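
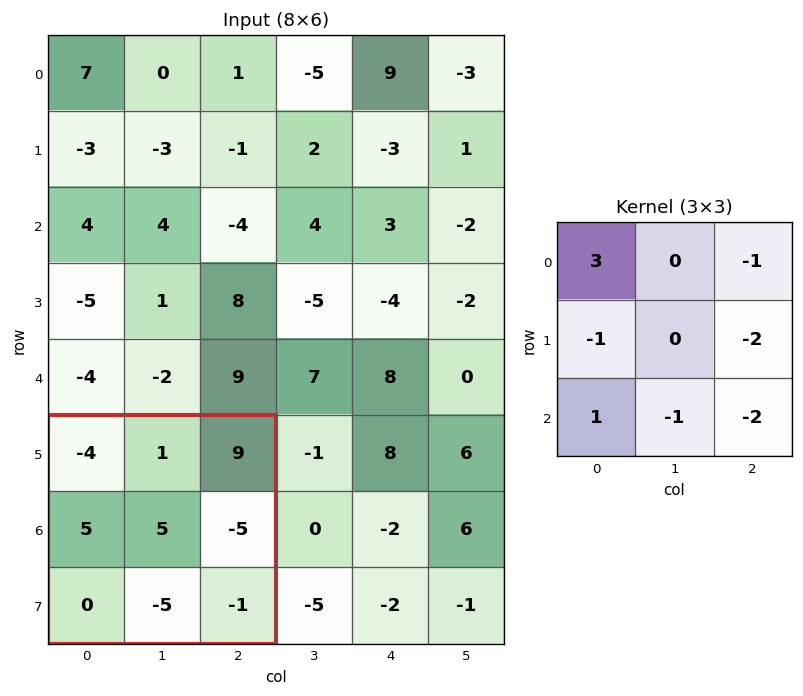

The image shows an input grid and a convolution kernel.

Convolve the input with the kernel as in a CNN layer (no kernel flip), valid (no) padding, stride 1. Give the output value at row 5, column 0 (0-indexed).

The receptive field on the input at this output position is [-4 1 9 / 5 5 -5 / 0 -5 -1]. Elementwise product with the kernel and sum: -4·3 + 9·-1 + 5·-1 + -5·-2 + 0·1 + -5·-1 + -1·-2.

-9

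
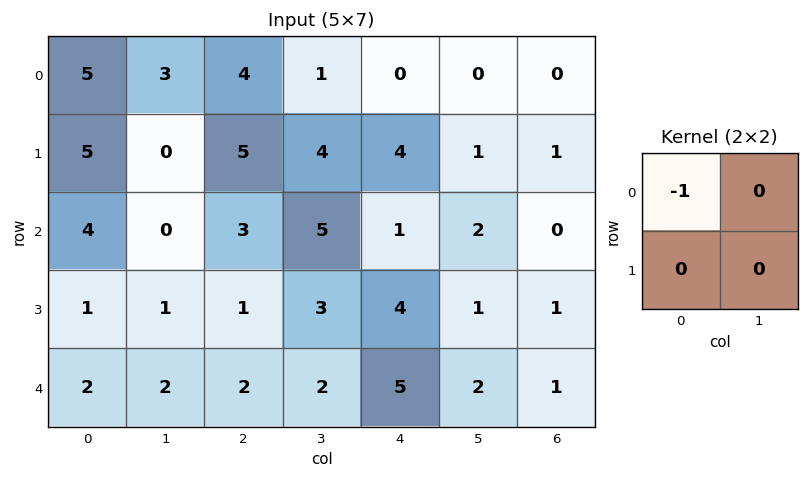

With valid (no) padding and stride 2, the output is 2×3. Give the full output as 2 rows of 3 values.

Output[0,0]: The receptive field on the input at this output position is [5 3 / 5 0]. Elementwise product with the kernel and sum: 5·-1.
Output[0,1]: The receptive field on the input at this output position is [4 1 / 5 4]. Elementwise product with the kernel and sum: 4·-1.

-5 -4 0
-4 -3 -1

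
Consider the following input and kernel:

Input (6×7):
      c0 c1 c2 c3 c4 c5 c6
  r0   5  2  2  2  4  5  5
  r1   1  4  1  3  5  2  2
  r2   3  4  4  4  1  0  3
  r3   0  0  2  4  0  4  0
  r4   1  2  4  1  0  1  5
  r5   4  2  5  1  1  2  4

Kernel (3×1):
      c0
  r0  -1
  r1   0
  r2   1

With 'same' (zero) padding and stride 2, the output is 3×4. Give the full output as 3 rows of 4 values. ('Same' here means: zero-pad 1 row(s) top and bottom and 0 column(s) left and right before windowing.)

1 1 5 2
-1 1 -5 -2
4 3 1 4

Output[0,0]: The receptive field on the zero-padded input at this output position is [0 / 5 / 1]. Elementwise product with the kernel and sum: 0·-1 + 1·1.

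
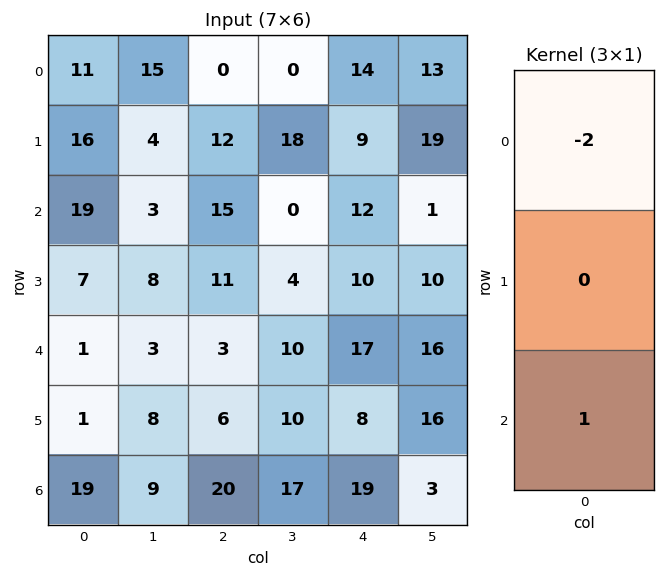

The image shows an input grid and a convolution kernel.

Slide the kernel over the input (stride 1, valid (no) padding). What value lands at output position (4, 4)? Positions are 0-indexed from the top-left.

-15

The receptive field on the input at this output position is [17 / 8 / 19]. Elementwise product with the kernel and sum: 17·-2 + 19·1.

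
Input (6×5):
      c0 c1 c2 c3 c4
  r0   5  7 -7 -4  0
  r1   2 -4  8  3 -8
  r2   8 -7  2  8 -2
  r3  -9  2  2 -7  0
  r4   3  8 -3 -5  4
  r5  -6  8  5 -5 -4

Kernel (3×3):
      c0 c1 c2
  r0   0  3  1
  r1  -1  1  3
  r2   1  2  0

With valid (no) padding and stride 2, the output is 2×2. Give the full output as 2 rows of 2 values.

26 -23
17 0

Output[0,0]: The receptive field on the input at this output position is [5 7 -7 / 2 -4 8 / 8 -7 2]. Elementwise product with the kernel and sum: 7·3 + -7·1 + 2·-1 + -4·1 + 8·3 + 8·1 + -7·2.
Output[0,1]: The receptive field on the input at this output position is [-7 -4 0 / 8 3 -8 / 2 8 -2]. Elementwise product with the kernel and sum: -4·3 + 0·1 + 8·-1 + 3·1 + -8·3 + 2·1 + 8·2.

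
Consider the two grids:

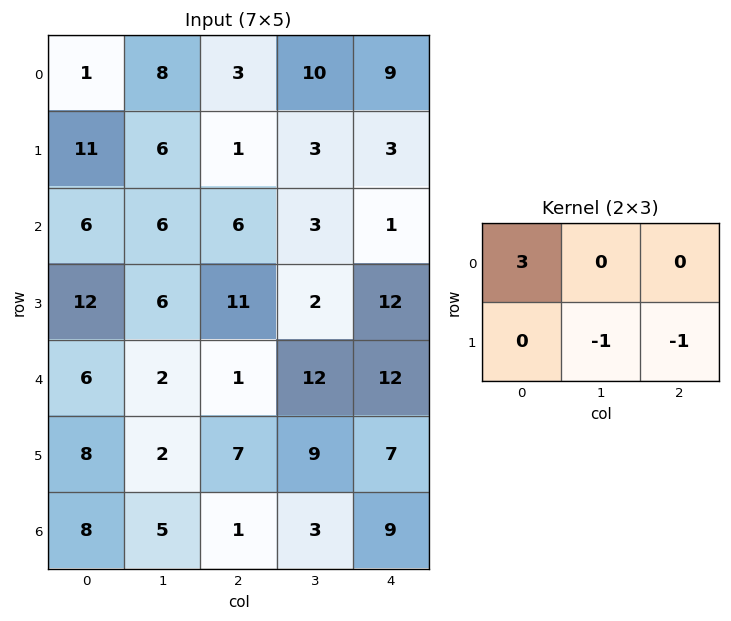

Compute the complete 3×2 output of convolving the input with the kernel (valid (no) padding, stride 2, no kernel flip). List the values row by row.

-4 3
1 4
9 -13

Output[0,0]: The receptive field on the input at this output position is [1 8 3 / 11 6 1]. Elementwise product with the kernel and sum: 1·3 + 6·-1 + 1·-1.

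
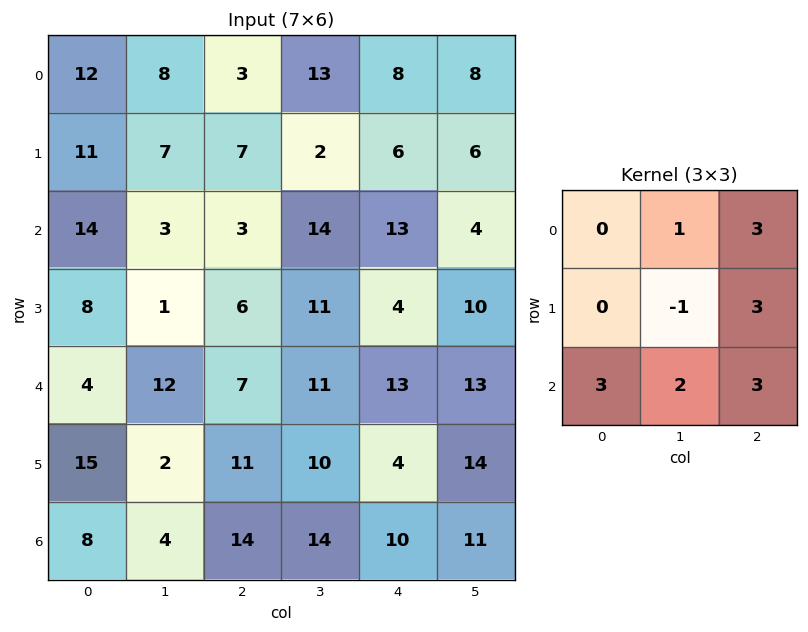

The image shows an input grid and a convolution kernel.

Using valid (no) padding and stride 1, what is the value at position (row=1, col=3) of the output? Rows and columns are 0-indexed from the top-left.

94

The receptive field on the input at this output position is [2 6 6 / 14 13 4 / 11 4 10]. Elementwise product with the kernel and sum: 6·1 + 6·3 + 13·-1 + 4·3 + 11·3 + 4·2 + 10·3.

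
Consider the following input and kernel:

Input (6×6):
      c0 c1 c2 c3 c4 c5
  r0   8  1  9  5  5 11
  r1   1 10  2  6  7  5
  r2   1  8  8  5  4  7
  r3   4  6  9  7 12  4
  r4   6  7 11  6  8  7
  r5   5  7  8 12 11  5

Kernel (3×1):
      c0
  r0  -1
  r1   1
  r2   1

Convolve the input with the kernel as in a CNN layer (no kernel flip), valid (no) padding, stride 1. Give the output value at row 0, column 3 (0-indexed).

The receptive field on the input at this output position is [5 / 6 / 5]. Elementwise product with the kernel and sum: 5·-1 + 6·1 + 5·1.

6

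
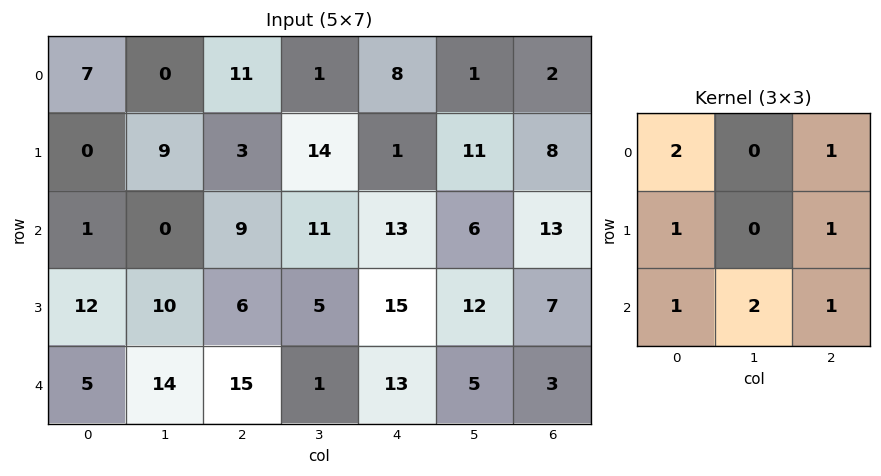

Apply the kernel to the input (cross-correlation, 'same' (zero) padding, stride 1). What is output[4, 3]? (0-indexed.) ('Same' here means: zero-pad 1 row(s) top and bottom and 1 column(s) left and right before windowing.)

55

The receptive field on the zero-padded input at this output position is [6 5 15 / 15 1 13 / 0 0 0]. Elementwise product with the kernel and sum: 6·2 + 15·1 + 15·1 + 13·1 + 0·1 + 0·2 + 0·1.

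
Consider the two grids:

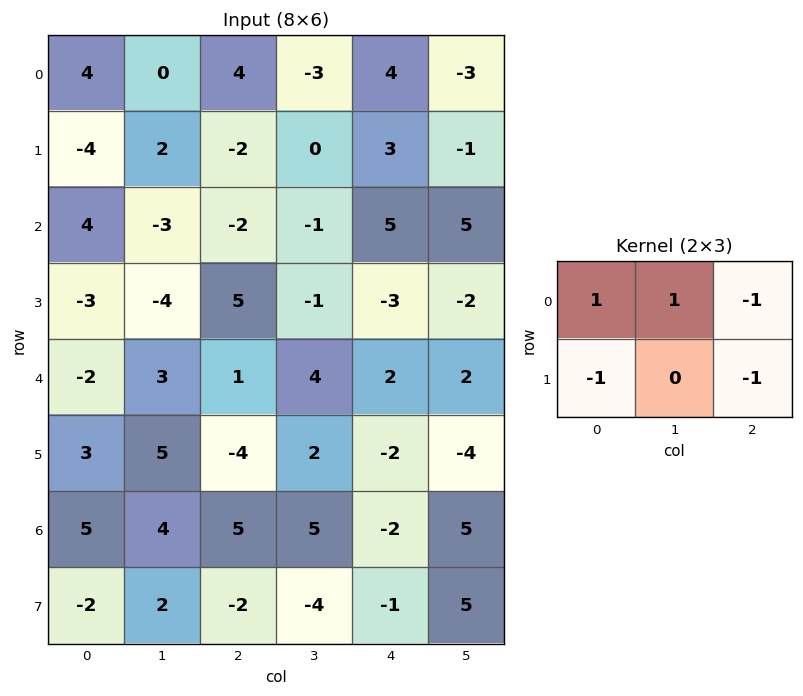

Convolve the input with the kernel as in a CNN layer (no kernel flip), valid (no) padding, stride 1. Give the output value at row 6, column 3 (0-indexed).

The receptive field on the input at this output position is [5 -2 5 / -4 -1 5]. Elementwise product with the kernel and sum: 5·1 + -2·1 + 5·-1 + -4·-1 + 5·-1.

-3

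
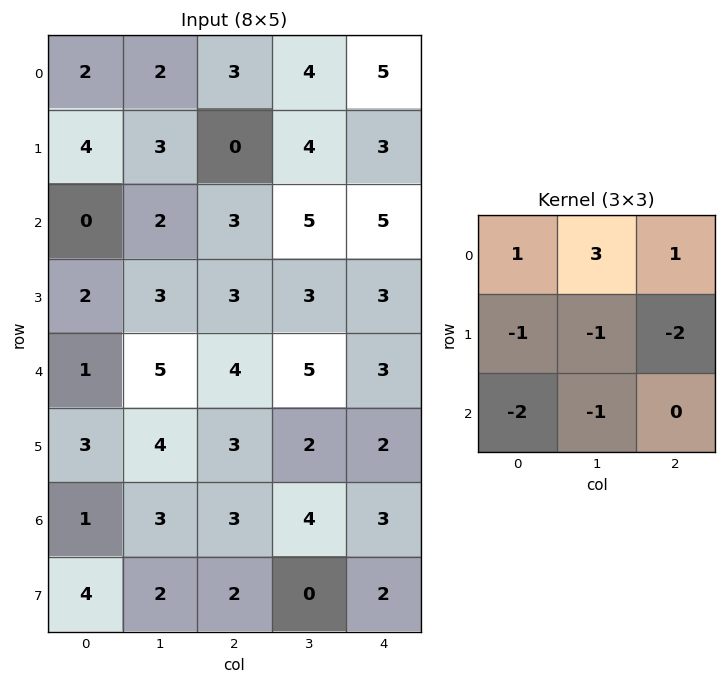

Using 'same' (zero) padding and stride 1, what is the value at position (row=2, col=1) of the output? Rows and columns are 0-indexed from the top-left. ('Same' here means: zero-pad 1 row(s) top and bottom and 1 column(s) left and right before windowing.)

The receptive field on the zero-padded input at this output position is [4 3 0 / 0 2 3 / 2 3 3]. Elementwise product with the kernel and sum: 4·1 + 3·3 + 0·1 + 0·-1 + 2·-1 + 3·-2 + 2·-2 + 3·-1.

-2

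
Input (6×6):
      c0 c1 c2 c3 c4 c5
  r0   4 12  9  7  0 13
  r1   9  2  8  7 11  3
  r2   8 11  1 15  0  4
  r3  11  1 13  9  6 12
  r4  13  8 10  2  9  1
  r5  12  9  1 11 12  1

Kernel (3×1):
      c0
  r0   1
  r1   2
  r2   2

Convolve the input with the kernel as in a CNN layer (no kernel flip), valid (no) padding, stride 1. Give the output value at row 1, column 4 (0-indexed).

23

The receptive field on the input at this output position is [11 / 0 / 6]. Elementwise product with the kernel and sum: 11·1 + 0·2 + 6·2.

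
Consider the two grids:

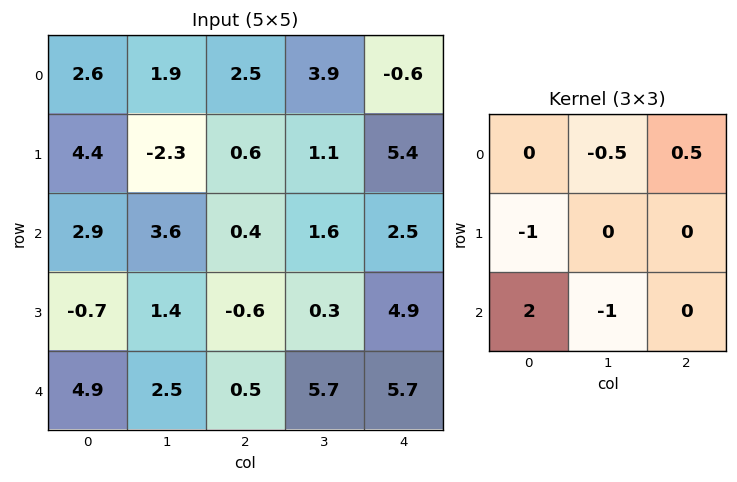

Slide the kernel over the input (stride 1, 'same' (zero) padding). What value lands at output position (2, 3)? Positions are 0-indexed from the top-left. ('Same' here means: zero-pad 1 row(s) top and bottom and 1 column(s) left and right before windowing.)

The receptive field on the zero-padded input at this output position is [0.6 1.1 5.4 / 0.4 1.6 2.5 / -0.6 0.3 4.9]. Elementwise product with the kernel and sum: 1.1·-0.5 + 5.4·0.5 + 0.4·-1 + -0.6·2 + 0.3·-1.

0.25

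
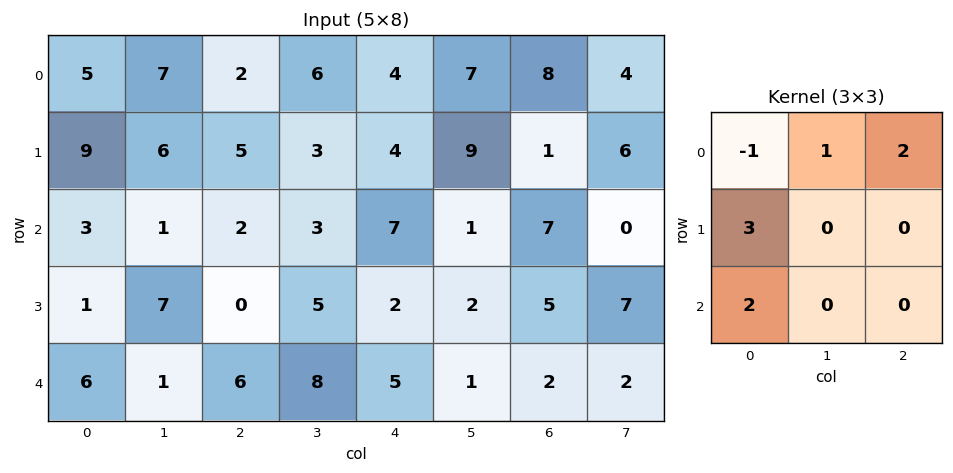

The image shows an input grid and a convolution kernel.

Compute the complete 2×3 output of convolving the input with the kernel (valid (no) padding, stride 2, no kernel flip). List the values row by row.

39 31 45
17 27 24

Output[0,0]: The receptive field on the input at this output position is [5 7 2 / 9 6 5 / 3 1 2]. Elementwise product with the kernel and sum: 5·-1 + 7·1 + 2·2 + 9·3 + 3·2.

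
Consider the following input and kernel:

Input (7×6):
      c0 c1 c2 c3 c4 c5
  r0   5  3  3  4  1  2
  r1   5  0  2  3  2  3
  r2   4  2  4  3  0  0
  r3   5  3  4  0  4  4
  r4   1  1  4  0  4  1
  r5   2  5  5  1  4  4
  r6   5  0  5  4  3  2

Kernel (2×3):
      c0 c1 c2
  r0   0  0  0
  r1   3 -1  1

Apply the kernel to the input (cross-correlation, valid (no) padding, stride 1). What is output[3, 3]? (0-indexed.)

-3

The receptive field on the input at this output position is [0 4 4 / 0 4 1]. Elementwise product with the kernel and sum: 0·3 + 4·-1 + 1·1.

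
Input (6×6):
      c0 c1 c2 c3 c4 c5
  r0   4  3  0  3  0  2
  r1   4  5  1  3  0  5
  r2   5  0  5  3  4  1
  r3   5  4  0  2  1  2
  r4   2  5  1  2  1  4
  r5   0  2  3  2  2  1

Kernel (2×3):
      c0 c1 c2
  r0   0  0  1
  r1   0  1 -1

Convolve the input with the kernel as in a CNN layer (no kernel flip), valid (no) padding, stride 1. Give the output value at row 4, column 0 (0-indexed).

0

The receptive field on the input at this output position is [2 5 1 / 0 2 3]. Elementwise product with the kernel and sum: 1·1 + 2·1 + 3·-1.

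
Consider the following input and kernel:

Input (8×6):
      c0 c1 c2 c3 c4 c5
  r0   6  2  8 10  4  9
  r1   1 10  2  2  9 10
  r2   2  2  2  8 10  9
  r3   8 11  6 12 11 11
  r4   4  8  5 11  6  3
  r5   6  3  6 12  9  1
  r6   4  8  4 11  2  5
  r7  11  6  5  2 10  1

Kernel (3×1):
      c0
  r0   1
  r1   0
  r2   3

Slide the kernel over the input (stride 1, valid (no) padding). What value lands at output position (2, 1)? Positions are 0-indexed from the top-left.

The receptive field on the input at this output position is [2 / 11 / 8]. Elementwise product with the kernel and sum: 2·1 + 8·3.

26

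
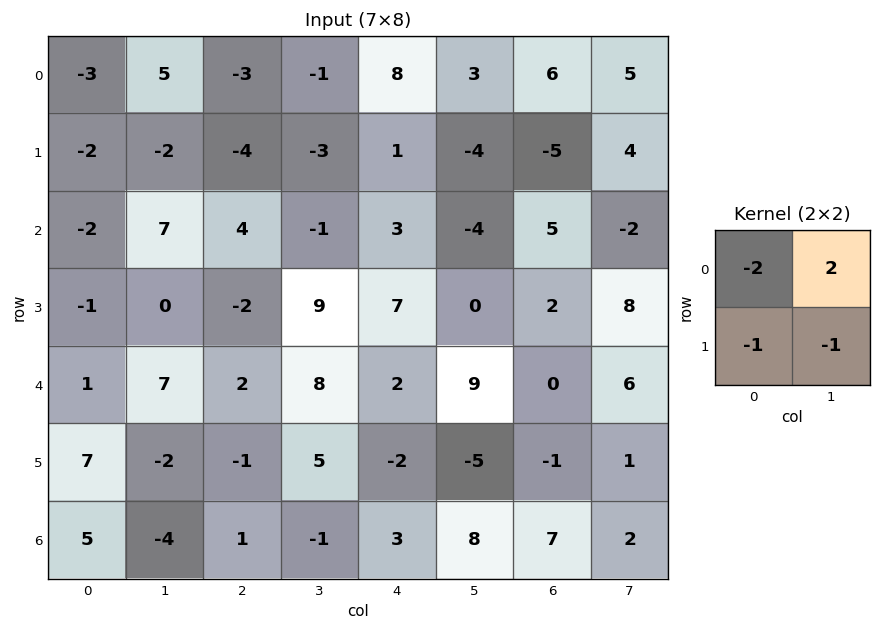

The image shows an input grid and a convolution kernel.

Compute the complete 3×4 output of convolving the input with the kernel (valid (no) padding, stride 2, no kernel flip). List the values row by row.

Output[0,0]: The receptive field on the input at this output position is [-3 5 / -2 -2]. Elementwise product with the kernel and sum: -3·-2 + 5·2 + -2·-1 + -2·-1.
Output[0,1]: The receptive field on the input at this output position is [-3 -1 / -4 -3]. Elementwise product with the kernel and sum: -3·-2 + -1·2 + -4·-1 + -3·-1.

20 11 -7 -1
19 -17 -21 -24
7 8 21 12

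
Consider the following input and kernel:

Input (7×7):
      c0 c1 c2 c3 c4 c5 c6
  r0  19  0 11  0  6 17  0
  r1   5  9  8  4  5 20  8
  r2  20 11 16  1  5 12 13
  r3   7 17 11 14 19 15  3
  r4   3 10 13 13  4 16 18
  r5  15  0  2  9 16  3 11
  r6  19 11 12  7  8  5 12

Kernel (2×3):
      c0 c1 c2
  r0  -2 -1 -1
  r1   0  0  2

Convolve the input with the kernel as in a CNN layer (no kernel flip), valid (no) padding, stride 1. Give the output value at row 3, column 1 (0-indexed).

-33

The receptive field on the input at this output position is [17 11 14 / 10 13 13]. Elementwise product with the kernel and sum: 17·-2 + 11·-1 + 14·-1 + 13·2.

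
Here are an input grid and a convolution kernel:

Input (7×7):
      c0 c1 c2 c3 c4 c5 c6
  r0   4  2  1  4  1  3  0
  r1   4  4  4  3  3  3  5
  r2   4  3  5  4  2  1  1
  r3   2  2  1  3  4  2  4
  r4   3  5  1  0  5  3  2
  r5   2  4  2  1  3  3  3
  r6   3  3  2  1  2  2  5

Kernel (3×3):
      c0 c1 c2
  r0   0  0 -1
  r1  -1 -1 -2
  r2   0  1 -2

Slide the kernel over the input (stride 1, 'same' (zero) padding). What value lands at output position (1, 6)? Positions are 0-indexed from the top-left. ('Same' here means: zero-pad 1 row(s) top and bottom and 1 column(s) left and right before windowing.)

-7

The receptive field on the zero-padded input at this output position is [3 0 0 / 3 5 0 / 1 1 0]. Elementwise product with the kernel and sum: 0·-1 + 3·-1 + 5·-1 + 0·-2 + 1·1 + 0·-2.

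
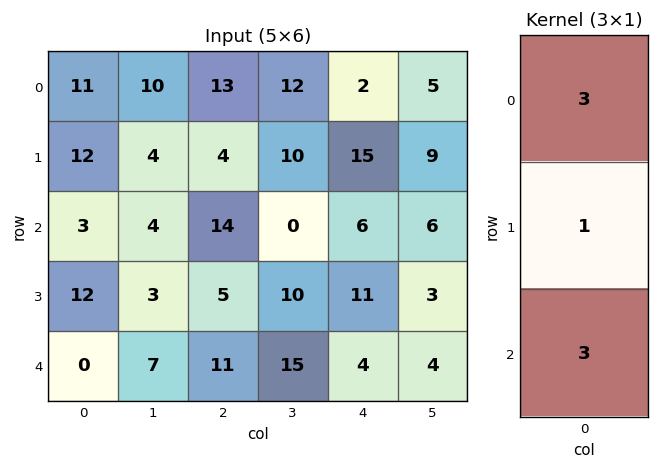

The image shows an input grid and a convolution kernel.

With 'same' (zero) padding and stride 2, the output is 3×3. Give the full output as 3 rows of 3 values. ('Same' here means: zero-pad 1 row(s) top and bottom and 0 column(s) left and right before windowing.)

Output[0,0]: The receptive field on the zero-padded input at this output position is [0 / 11 / 12]. Elementwise product with the kernel and sum: 0·3 + 11·1 + 12·3.

47 25 47
75 41 84
36 26 37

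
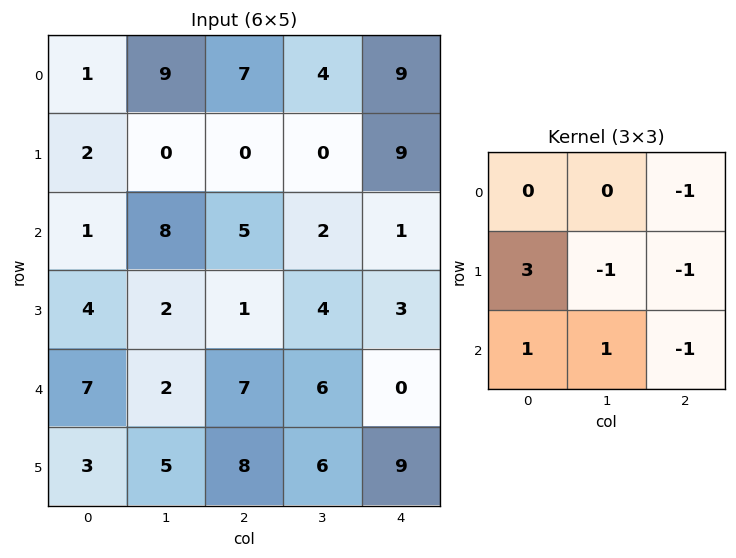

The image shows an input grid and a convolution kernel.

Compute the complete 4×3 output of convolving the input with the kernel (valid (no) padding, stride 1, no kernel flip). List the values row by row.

3 7 -12
-5 16 5
6 2 8
11 -4 17

Output[0,0]: The receptive field on the input at this output position is [1 9 7 / 2 0 0 / 1 8 5]. Elementwise product with the kernel and sum: 7·-1 + 2·3 + 0·-1 + 0·-1 + 1·1 + 8·1 + 5·-1.
Output[0,1]: The receptive field on the input at this output position is [9 7 4 / 0 0 0 / 8 5 2]. Elementwise product with the kernel and sum: 4·-1 + 0·3 + 0·-1 + 0·-1 + 8·1 + 5·1 + 2·-1.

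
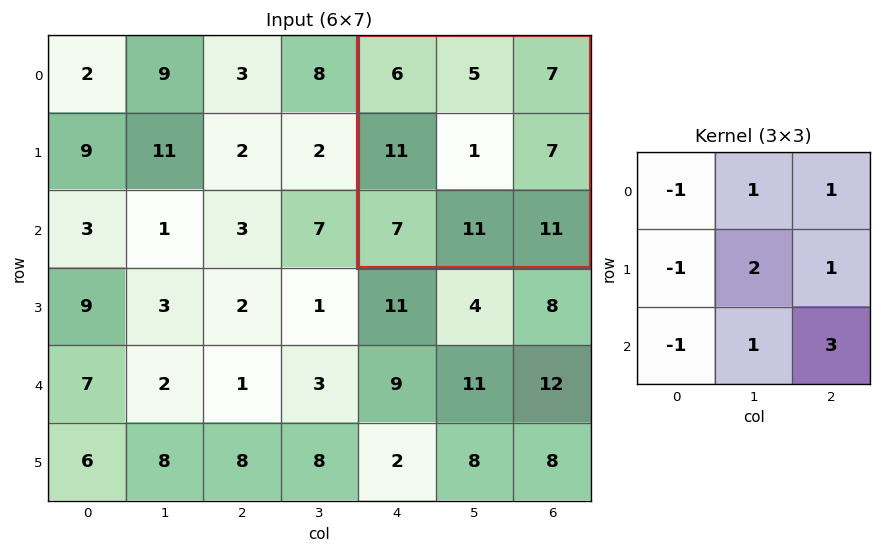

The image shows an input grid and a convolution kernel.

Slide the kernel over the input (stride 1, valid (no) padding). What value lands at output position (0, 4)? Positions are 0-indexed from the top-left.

The receptive field on the input at this output position is [6 5 7 / 11 1 7 / 7 11 11]. Elementwise product with the kernel and sum: 6·-1 + 5·1 + 7·1 + 11·-1 + 1·2 + 7·1 + 7·-1 + 11·1 + 11·3.

41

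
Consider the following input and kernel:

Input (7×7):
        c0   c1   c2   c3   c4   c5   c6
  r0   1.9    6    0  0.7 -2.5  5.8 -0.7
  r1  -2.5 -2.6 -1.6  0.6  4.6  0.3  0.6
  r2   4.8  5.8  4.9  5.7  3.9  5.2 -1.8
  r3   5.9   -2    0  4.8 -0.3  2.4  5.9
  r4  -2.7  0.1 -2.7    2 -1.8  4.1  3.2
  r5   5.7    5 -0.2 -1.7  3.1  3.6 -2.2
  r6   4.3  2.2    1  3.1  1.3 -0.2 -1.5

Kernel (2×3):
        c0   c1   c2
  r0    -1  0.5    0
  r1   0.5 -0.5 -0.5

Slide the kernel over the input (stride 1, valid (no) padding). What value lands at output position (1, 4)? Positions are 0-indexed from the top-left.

-4.2

The receptive field on the input at this output position is [4.6 0.3 0.6 / 3.9 5.2 -1.8]. Elementwise product with the kernel and sum: 4.6·-1 + 0.3·0.5 + 3.9·0.5 + 5.2·-0.5 + -1.8·-0.5.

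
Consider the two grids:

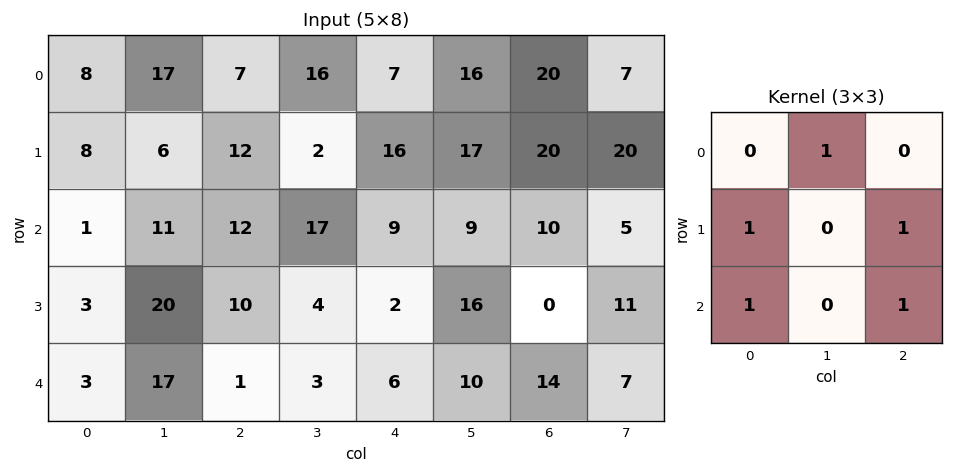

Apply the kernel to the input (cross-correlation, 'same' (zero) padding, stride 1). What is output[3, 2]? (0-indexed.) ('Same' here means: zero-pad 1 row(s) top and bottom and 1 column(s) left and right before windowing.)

56

The receptive field on the zero-padded input at this output position is [11 12 17 / 20 10 4 / 17 1 3]. Elementwise product with the kernel and sum: 12·1 + 20·1 + 4·1 + 17·1 + 3·1.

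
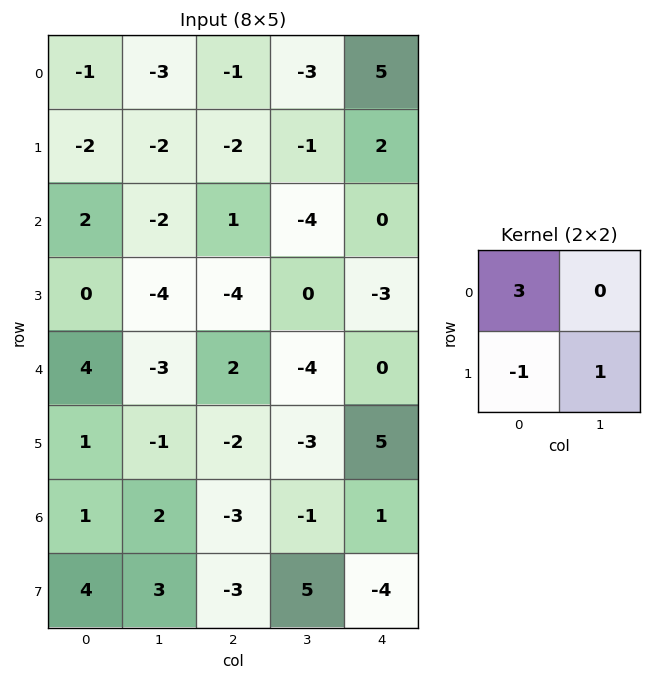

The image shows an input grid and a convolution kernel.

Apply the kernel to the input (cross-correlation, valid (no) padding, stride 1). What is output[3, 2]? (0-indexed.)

-18

The receptive field on the input at this output position is [-4 0 / 2 -4]. Elementwise product with the kernel and sum: -4·3 + 2·-1 + -4·1.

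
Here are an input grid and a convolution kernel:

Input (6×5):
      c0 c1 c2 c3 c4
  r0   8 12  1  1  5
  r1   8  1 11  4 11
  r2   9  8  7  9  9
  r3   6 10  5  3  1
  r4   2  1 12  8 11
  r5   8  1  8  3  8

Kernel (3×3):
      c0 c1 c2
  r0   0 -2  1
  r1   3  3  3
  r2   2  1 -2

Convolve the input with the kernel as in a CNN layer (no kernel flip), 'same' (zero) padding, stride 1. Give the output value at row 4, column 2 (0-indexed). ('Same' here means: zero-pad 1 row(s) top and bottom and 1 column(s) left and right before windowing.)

The receptive field on the zero-padded input at this output position is [10 5 3 / 1 12 8 / 1 8 3]. Elementwise product with the kernel and sum: 5·-2 + 3·1 + 1·3 + 12·3 + 8·3 + 1·2 + 8·1 + 3·-2.

60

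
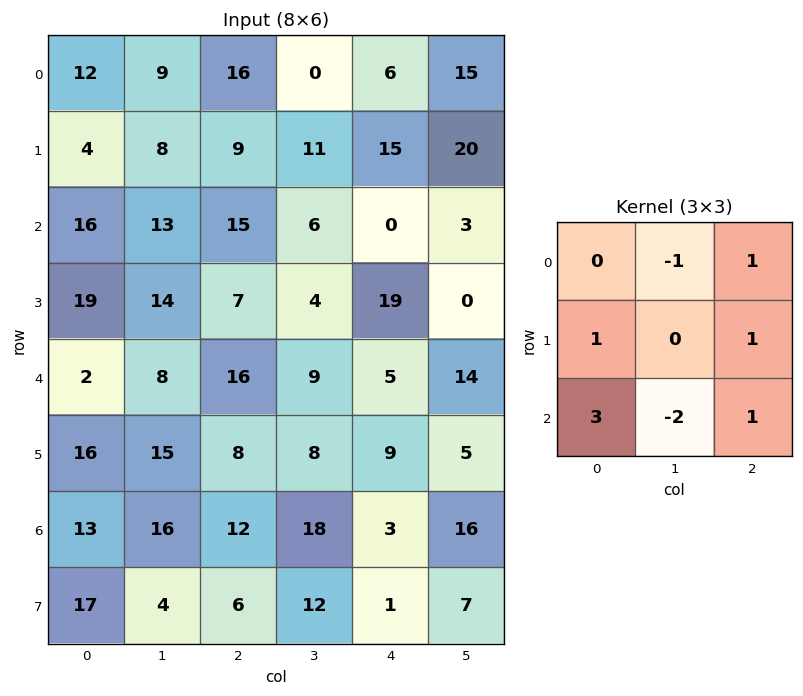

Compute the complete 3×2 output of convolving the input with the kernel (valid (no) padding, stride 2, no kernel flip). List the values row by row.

Output[0,0]: The receptive field on the input at this output position is [12 9 16 / 4 8 9 / 16 13 15]. Elementwise product with the kernel and sum: 9·-1 + 16·1 + 4·1 + 9·1 + 16·3 + 13·-2 + 15·1.
Output[0,1]: The receptive field on the input at this output position is [16 0 6 / 9 11 15 / 15 6 0]. Elementwise product with the kernel and sum: 0·-1 + 6·1 + 9·1 + 15·1 + 15·3 + 6·-2 + 0·1.

57 63
34 55
51 16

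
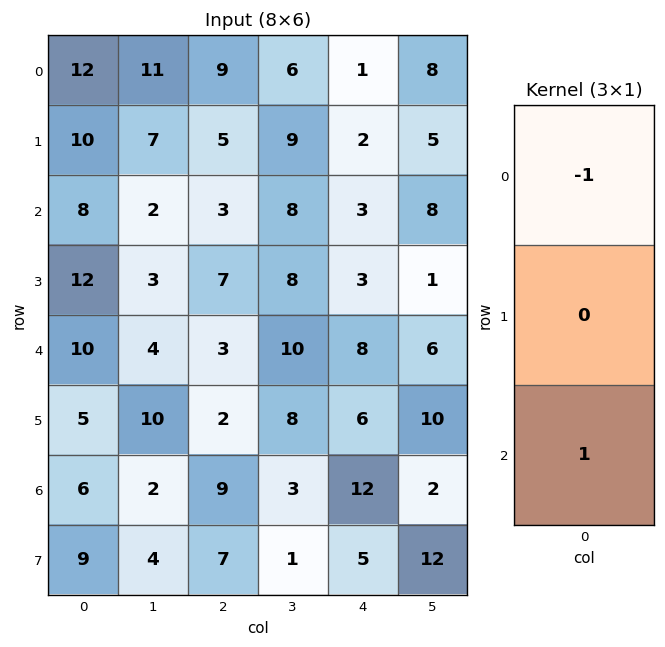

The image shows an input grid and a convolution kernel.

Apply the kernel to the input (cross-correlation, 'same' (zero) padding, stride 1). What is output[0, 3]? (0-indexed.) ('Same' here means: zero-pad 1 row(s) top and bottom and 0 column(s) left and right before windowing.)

9

The receptive field on the zero-padded input at this output position is [0 / 6 / 9]. Elementwise product with the kernel and sum: 0·-1 + 9·1.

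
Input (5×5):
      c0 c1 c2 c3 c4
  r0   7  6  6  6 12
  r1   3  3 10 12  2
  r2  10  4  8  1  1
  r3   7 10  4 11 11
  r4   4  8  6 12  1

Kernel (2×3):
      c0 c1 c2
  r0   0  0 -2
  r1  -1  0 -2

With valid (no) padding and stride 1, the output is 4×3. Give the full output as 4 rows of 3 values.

-35 -39 -38
-46 -30 -14
-31 -34 -28
-24 -54 -30

Output[0,0]: The receptive field on the input at this output position is [7 6 6 / 3 3 10]. Elementwise product with the kernel and sum: 6·-2 + 3·-1 + 10·-2.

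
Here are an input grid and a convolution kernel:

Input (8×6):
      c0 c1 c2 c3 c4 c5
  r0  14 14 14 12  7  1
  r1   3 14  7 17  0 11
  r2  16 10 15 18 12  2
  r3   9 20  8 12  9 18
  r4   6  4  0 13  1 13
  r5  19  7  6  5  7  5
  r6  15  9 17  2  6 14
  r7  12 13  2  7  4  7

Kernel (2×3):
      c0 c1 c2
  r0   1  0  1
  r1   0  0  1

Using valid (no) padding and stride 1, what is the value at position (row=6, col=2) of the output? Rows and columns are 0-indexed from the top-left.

The receptive field on the input at this output position is [17 2 6 / 2 7 4]. Elementwise product with the kernel and sum: 17·1 + 6·1 + 4·1.

27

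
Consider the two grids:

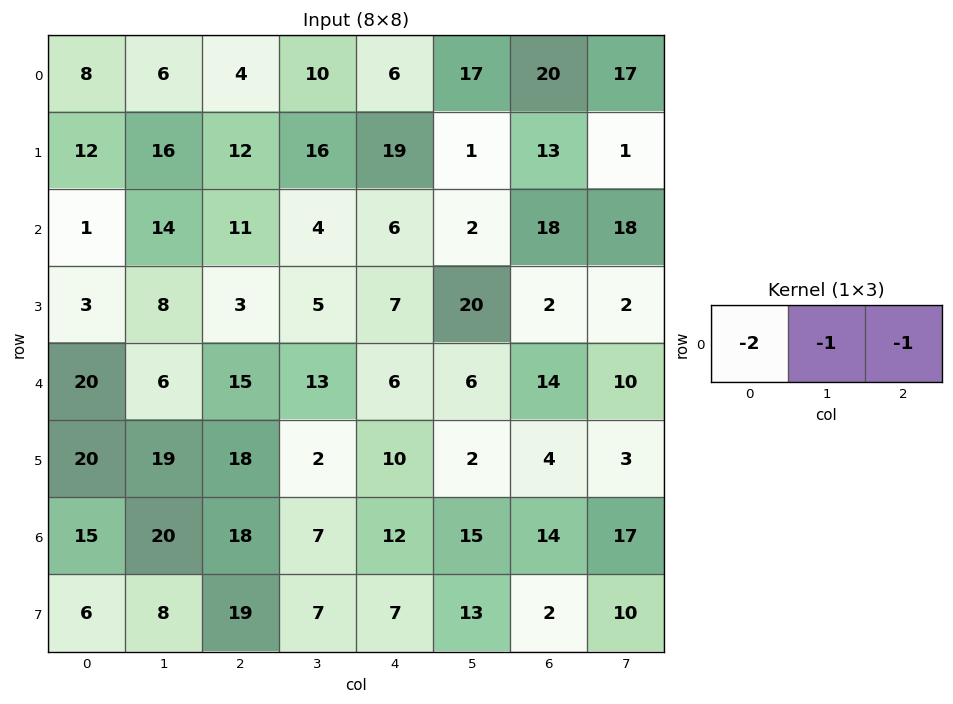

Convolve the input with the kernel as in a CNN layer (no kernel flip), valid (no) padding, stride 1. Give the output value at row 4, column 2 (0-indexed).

-49

The receptive field on the input at this output position is [15 13 6]. Elementwise product with the kernel and sum: 15·-2 + 13·-1 + 6·-1.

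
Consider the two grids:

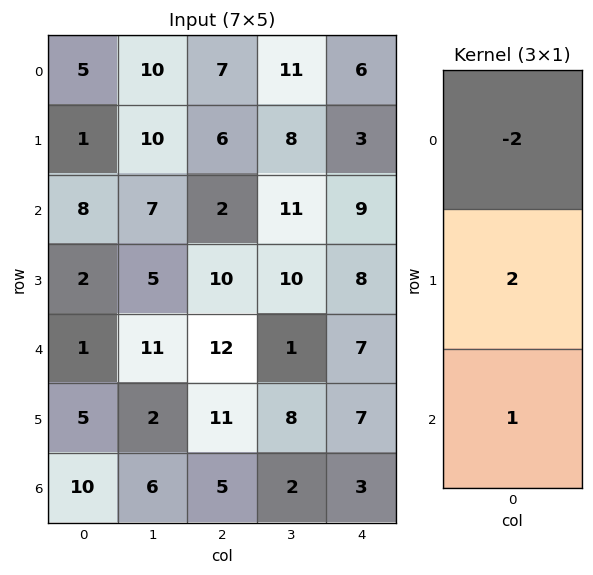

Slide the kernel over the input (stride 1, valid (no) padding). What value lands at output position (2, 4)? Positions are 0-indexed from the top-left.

The receptive field on the input at this output position is [9 / 8 / 7]. Elementwise product with the kernel and sum: 9·-2 + 8·2 + 7·1.

5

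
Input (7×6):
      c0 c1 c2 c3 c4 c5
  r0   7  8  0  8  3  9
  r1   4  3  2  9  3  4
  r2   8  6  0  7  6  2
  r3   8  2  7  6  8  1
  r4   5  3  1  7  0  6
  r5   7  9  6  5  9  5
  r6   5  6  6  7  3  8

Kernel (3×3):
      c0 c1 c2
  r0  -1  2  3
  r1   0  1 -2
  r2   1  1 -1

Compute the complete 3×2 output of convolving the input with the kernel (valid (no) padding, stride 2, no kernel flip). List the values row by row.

Output[0,0]: The receptive field on the input at this output position is [7 8 0 / 4 3 2 / 8 6 0]. Elementwise product with the kernel and sum: 7·-1 + 8·2 + 0·3 + 3·1 + 2·-2 + 8·1 + 6·1 + 0·-1.

22 29
-1 30
6 10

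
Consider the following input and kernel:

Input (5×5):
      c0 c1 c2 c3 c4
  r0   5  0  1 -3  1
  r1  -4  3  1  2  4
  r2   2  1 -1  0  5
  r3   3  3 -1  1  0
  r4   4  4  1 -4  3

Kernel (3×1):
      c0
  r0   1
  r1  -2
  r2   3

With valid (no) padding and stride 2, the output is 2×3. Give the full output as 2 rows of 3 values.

19 -4 8
8 4 14

Output[0,0]: The receptive field on the input at this output position is [5 / -4 / 2]. Elementwise product with the kernel and sum: 5·1 + -4·-2 + 2·3.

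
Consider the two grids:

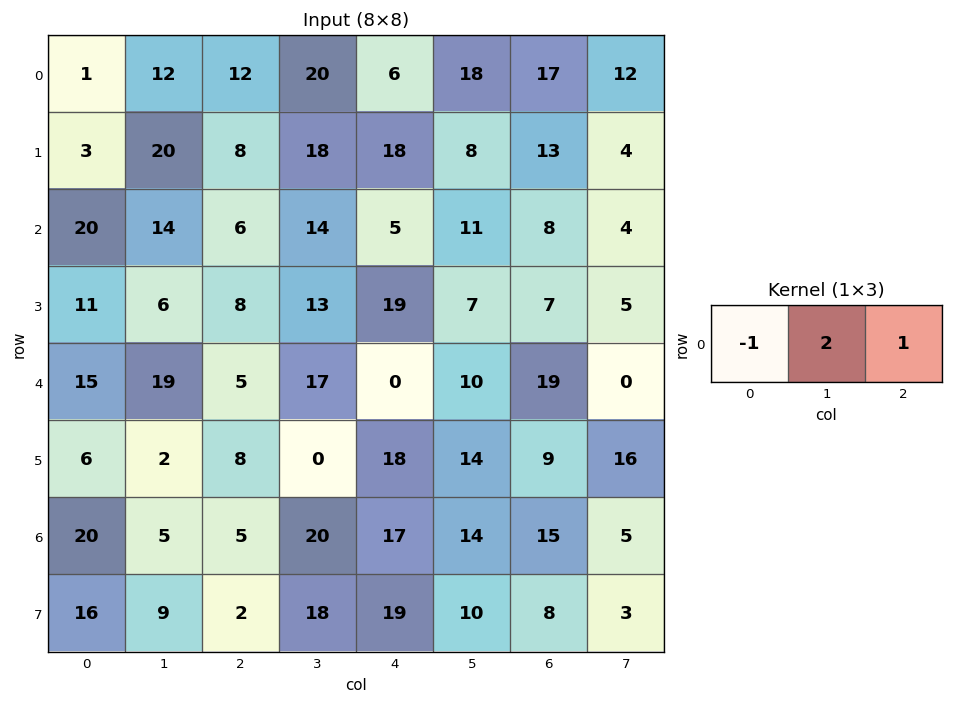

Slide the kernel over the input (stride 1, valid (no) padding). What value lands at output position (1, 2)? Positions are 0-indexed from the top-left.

46

The receptive field on the input at this output position is [8 18 18]. Elementwise product with the kernel and sum: 8·-1 + 18·2 + 18·1.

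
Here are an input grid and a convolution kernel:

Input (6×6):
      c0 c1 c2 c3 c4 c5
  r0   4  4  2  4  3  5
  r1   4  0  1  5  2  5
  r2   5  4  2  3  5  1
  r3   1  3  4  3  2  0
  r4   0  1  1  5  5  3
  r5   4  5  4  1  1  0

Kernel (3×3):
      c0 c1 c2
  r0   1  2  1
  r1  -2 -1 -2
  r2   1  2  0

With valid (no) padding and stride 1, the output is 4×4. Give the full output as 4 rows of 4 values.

Output[0,0]: The receptive field on the input at this output position is [4 4 2 / 4 0 1 / 5 4 2]. Elementwise product with the kernel and sum: 4·1 + 4·2 + 2·1 + 4·-2 + 0·-1 + 1·-2 + 5·1 + 4·2.
Output[0,1]: The receptive field on the input at this output position is [4 2 4 / 0 1 5 / 4 2 3]. Elementwise product with the kernel and sum: 4·1 + 2·2 + 4·1 + 0·-2 + 1·-1 + 5·-2 + 4·1 + 2·2.

17 9 10 6
-6 2 6 8
4 -2 9 21
22 14 1 -11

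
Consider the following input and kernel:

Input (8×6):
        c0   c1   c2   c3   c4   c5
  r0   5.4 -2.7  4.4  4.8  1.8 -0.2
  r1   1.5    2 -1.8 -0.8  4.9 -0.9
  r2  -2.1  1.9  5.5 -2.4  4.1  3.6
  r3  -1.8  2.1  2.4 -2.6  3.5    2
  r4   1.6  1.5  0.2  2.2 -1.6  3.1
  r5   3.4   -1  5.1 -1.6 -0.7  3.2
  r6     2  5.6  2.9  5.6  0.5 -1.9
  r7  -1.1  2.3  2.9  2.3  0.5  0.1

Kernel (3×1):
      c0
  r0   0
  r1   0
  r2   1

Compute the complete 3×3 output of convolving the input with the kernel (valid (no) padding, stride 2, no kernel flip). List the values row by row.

-2.1 5.5 4.1
1.6 0.2 -1.6
2 2.9 0.5

Output[0,0]: The receptive field on the input at this output position is [5.4 / 1.5 / -2.1]. Elementwise product with the kernel and sum: -2.1·1.
Output[0,1]: The receptive field on the input at this output position is [4.4 / -1.8 / 5.5]. Elementwise product with the kernel and sum: 5.5·1.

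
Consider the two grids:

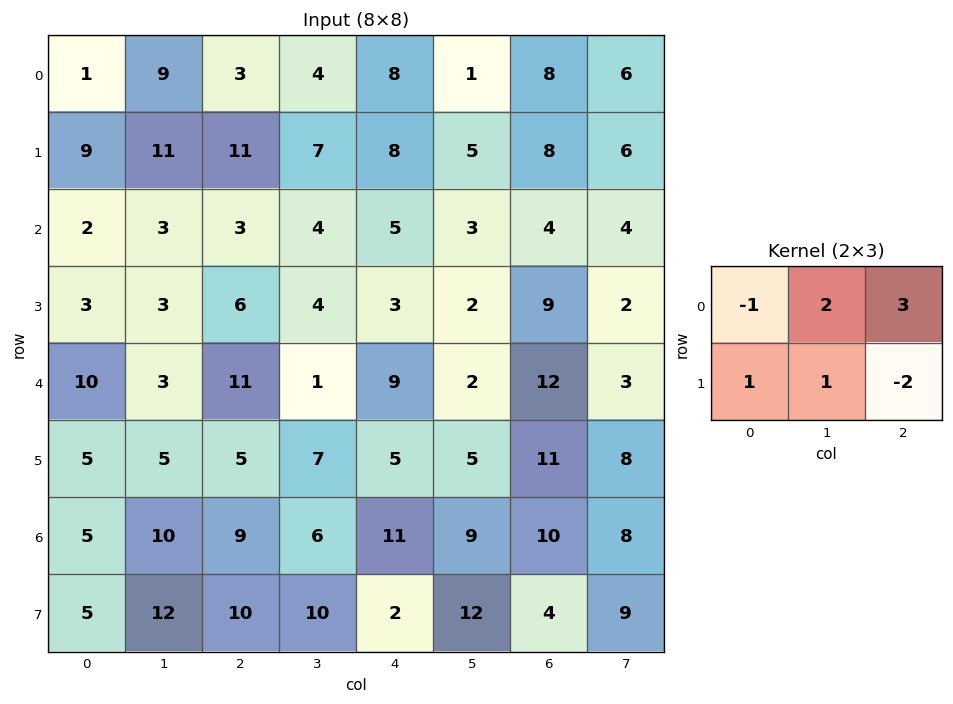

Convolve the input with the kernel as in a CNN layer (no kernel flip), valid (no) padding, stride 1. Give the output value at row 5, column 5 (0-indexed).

44

The receptive field on the input at this output position is [5 11 8 / 9 10 8]. Elementwise product with the kernel and sum: 5·-1 + 11·2 + 8·3 + 9·1 + 10·1 + 8·-2.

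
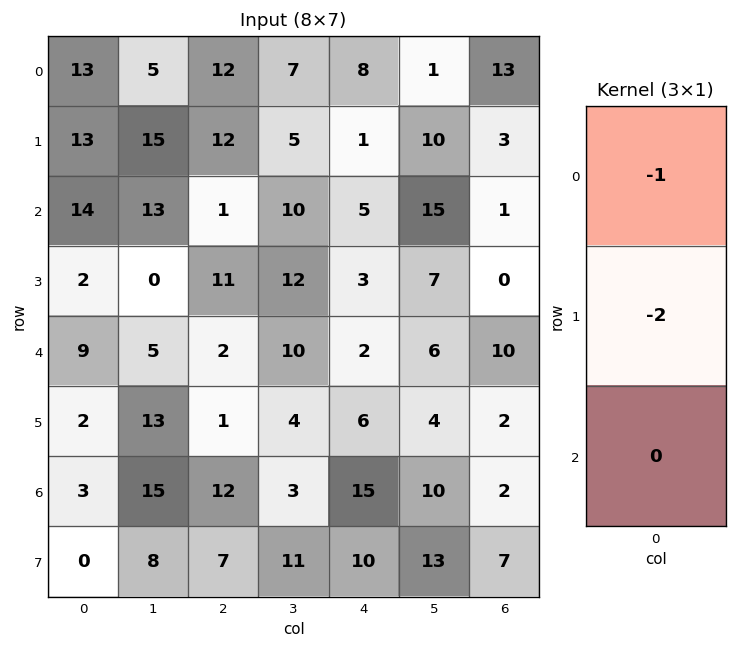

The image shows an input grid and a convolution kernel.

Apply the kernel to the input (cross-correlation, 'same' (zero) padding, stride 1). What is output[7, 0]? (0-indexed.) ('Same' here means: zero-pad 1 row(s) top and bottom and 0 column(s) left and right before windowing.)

-3

The receptive field on the zero-padded input at this output position is [3 / 0 / 0]. Elementwise product with the kernel and sum: 3·-1 + 0·-2.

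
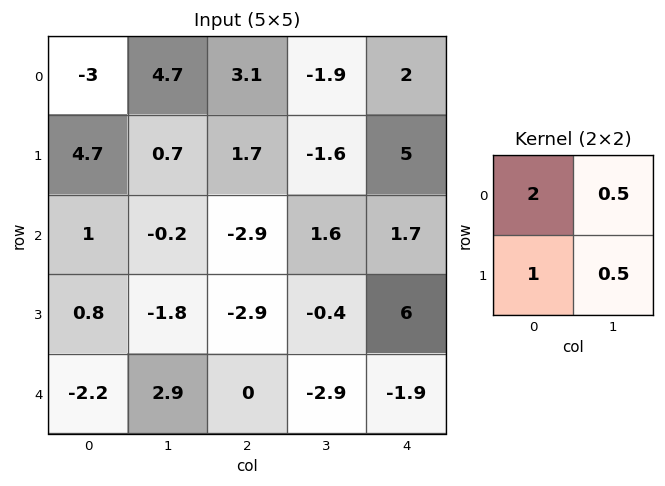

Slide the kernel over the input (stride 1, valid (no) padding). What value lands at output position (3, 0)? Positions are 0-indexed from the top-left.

The receptive field on the input at this output position is [0.8 -1.8 / -2.2 2.9]. Elementwise product with the kernel and sum: 0.8·2 + -1.8·0.5 + -2.2·1 + 2.9·0.5.

-0.05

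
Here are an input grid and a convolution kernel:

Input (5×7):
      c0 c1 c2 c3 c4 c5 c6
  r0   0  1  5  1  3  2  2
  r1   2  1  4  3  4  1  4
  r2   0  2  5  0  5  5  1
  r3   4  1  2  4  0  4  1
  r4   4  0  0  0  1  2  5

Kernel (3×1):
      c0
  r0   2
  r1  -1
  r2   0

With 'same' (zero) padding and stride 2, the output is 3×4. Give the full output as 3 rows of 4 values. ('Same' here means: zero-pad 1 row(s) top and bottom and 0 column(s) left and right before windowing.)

Output[0,0]: The receptive field on the zero-padded input at this output position is [0 / 0 / 2]. Elementwise product with the kernel and sum: 0·2 + 0·-1.
Output[0,1]: The receptive field on the zero-padded input at this output position is [0 / 5 / 4]. Elementwise product with the kernel and sum: 0·2 + 5·-1.

0 -5 -3 -2
4 3 3 7
4 4 -1 -3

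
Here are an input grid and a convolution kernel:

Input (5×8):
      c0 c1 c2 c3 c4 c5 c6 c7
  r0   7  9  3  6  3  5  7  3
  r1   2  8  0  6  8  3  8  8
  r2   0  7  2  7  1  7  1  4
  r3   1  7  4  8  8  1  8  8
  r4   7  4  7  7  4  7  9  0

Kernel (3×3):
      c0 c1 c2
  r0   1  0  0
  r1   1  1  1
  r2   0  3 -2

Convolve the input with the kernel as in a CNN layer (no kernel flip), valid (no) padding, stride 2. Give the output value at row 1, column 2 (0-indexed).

The receptive field on the input at this output position is [1 7 1 / 8 1 8 / 4 7 9]. Elementwise product with the kernel and sum: 1·1 + 8·1 + 1·1 + 8·1 + 7·3 + 9·-2.

21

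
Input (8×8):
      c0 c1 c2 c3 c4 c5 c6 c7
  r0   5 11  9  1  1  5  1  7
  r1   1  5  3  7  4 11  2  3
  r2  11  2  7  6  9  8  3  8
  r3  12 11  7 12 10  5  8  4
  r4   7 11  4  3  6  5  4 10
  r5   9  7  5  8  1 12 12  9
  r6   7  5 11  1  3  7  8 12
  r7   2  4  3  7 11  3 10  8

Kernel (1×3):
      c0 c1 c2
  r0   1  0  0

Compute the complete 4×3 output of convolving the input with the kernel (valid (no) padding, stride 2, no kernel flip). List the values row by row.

Output[0,0]: The receptive field on the input at this output position is [5 11 9]. Elementwise product with the kernel and sum: 5·1.
Output[0,1]: The receptive field on the input at this output position is [9 1 1]. Elementwise product with the kernel and sum: 9·1.

5 9 1
11 7 9
7 4 6
7 11 3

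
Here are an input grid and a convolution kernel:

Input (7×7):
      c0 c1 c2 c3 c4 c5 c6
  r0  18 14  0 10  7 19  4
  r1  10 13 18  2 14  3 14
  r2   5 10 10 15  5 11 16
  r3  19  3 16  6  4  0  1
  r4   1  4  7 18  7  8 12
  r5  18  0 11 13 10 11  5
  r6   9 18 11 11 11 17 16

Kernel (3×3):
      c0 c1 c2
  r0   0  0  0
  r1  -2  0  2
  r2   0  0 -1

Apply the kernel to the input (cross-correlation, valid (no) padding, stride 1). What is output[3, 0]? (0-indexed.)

1

The receptive field on the input at this output position is [19 3 16 / 1 4 7 / 18 0 11]. Elementwise product with the kernel and sum: 1·-2 + 7·2 + 11·-1.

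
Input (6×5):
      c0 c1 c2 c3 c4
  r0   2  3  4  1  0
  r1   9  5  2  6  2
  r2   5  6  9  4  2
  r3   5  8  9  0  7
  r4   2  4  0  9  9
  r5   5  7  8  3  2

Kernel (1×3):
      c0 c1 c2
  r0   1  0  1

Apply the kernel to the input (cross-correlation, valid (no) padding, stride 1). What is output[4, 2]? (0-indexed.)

9

The receptive field on the input at this output position is [0 9 9]. Elementwise product with the kernel and sum: 0·1 + 9·1.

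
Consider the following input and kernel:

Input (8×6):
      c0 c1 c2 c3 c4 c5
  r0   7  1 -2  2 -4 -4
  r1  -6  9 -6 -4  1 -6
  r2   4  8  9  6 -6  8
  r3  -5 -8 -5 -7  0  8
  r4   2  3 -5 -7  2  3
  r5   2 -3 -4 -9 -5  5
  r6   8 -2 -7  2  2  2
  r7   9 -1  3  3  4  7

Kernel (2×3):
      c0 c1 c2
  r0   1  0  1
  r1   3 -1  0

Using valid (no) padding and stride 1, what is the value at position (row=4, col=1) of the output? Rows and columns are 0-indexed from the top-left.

-9

The receptive field on the input at this output position is [3 -5 -7 / -3 -4 -9]. Elementwise product with the kernel and sum: 3·1 + -7·1 + -3·3 + -4·-1.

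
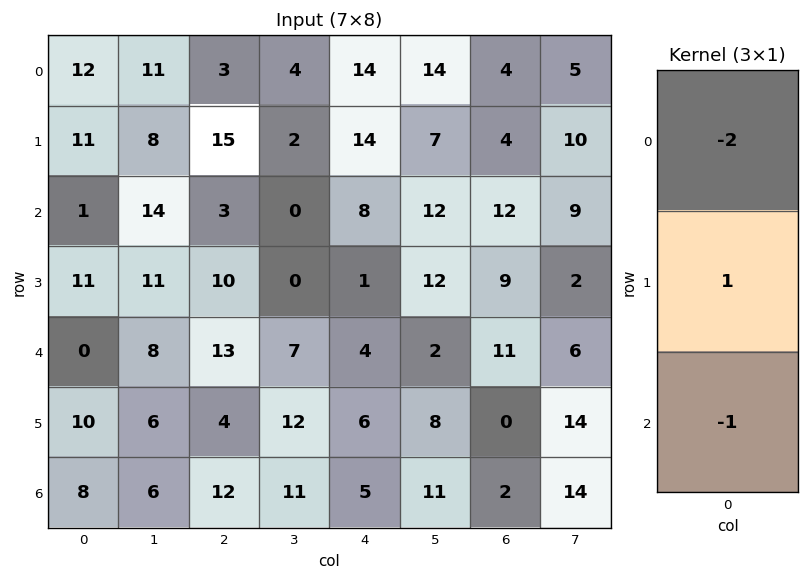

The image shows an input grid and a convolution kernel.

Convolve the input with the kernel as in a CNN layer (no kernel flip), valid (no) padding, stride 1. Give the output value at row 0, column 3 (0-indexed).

The receptive field on the input at this output position is [4 / 2 / 0]. Elementwise product with the kernel and sum: 4·-2 + 2·1 + 0·-1.

-6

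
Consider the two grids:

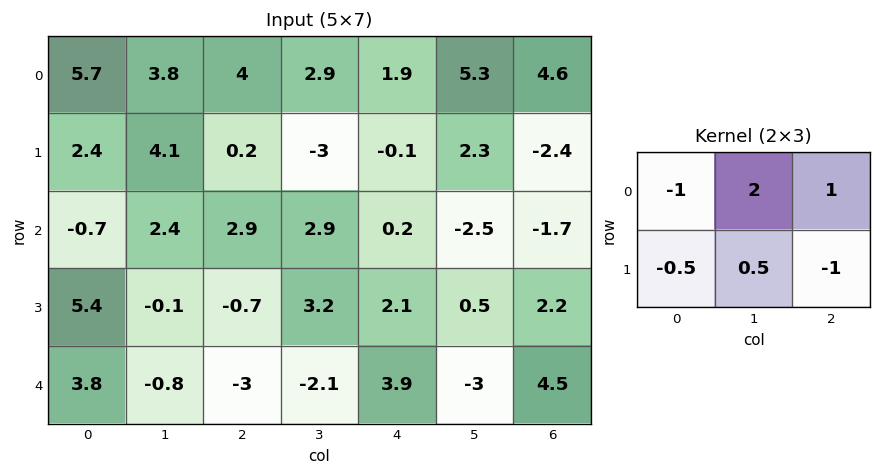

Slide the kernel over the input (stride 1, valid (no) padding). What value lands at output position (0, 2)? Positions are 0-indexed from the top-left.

2.2

The receptive field on the input at this output position is [4 2.9 1.9 / 0.2 -3 -0.1]. Elementwise product with the kernel and sum: 4·-1 + 2.9·2 + 1.9·1 + 0.2·-0.5 + -3·0.5 + -0.1·-1.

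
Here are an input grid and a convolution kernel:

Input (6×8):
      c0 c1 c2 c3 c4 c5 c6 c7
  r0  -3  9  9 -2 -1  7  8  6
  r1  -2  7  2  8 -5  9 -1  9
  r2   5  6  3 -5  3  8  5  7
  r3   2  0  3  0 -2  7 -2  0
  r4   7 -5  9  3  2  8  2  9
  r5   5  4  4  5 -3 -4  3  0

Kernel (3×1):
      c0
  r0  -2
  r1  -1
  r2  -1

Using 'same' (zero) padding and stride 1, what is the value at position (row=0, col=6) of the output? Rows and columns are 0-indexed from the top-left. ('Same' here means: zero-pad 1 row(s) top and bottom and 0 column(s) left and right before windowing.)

The receptive field on the zero-padded input at this output position is [0 / 8 / -1]. Elementwise product with the kernel and sum: 0·-2 + 8·-1 + -1·-1.

-7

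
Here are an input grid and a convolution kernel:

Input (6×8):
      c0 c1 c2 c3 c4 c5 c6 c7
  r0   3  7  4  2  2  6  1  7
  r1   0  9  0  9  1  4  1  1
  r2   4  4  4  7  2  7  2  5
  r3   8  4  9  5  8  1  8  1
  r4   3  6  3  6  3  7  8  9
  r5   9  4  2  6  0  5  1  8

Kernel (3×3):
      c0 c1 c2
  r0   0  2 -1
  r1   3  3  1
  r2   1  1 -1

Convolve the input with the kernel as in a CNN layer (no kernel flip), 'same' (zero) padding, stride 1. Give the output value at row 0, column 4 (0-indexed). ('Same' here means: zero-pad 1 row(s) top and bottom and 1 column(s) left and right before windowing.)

The receptive field on the zero-padded input at this output position is [0 0 0 / 2 2 6 / 9 1 4]. Elementwise product with the kernel and sum: 0·2 + 0·-1 + 2·3 + 2·3 + 6·1 + 9·1 + 1·1 + 4·-1.

24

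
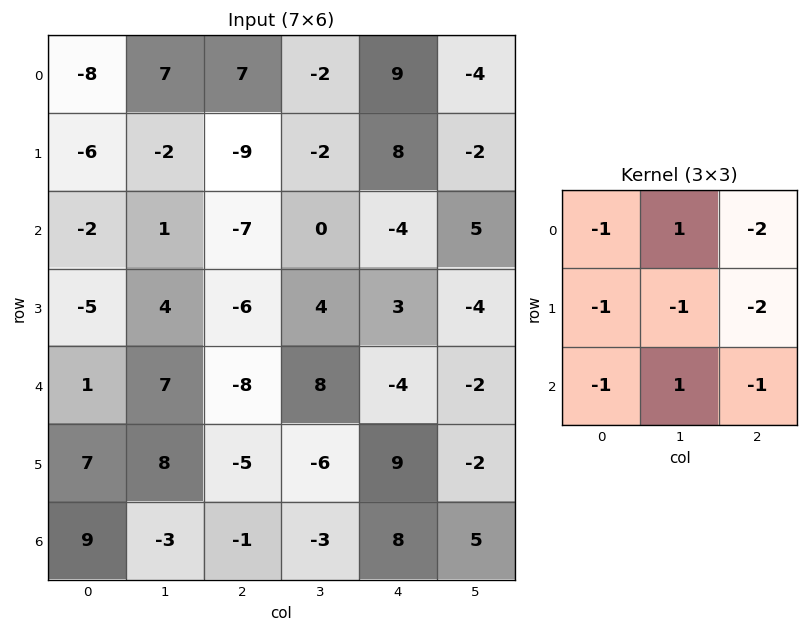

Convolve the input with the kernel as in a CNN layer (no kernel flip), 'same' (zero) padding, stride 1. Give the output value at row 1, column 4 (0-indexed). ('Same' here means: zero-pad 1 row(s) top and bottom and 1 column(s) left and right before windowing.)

8

The receptive field on the zero-padded input at this output position is [-2 9 -4 / -2 8 -2 / 0 -4 5]. Elementwise product with the kernel and sum: -2·-1 + 9·1 + -4·-2 + -2·-1 + 8·-1 + -2·-2 + 0·-1 + -4·1 + 5·-1.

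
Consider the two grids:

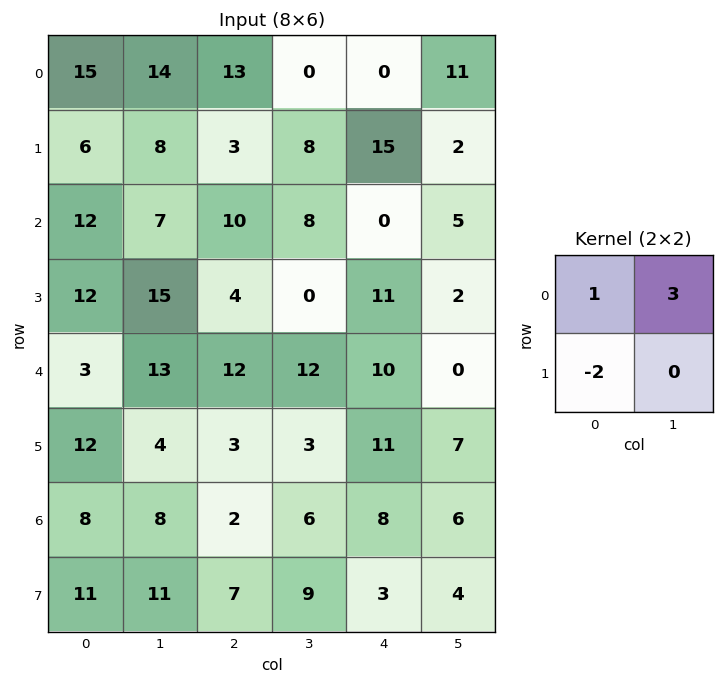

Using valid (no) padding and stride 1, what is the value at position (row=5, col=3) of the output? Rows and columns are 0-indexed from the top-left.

24

The receptive field on the input at this output position is [3 11 / 6 8]. Elementwise product with the kernel and sum: 3·1 + 11·3 + 6·-2.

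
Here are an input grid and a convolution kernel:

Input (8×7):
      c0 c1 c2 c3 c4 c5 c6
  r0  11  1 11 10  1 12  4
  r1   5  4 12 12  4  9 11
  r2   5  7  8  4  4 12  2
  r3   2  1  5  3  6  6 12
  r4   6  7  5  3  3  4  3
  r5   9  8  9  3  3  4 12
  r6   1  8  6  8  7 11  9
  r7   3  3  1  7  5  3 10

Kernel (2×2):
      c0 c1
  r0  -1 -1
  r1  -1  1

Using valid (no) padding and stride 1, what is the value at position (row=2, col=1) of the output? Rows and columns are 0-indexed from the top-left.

The receptive field on the input at this output position is [7 8 / 1 5]. Elementwise product with the kernel and sum: 7·-1 + 8·-1 + 1·-1 + 5·1.

-11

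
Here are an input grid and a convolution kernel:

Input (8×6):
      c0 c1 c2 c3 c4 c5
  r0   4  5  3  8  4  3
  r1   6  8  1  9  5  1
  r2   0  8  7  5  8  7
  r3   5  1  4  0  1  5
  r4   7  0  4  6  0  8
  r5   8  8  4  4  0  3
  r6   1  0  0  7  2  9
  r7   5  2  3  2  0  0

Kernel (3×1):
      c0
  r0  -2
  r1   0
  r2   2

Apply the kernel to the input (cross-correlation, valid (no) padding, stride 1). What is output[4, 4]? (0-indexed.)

The receptive field on the input at this output position is [0 / 0 / 2]. Elementwise product with the kernel and sum: 0·-2 + 2·2.

4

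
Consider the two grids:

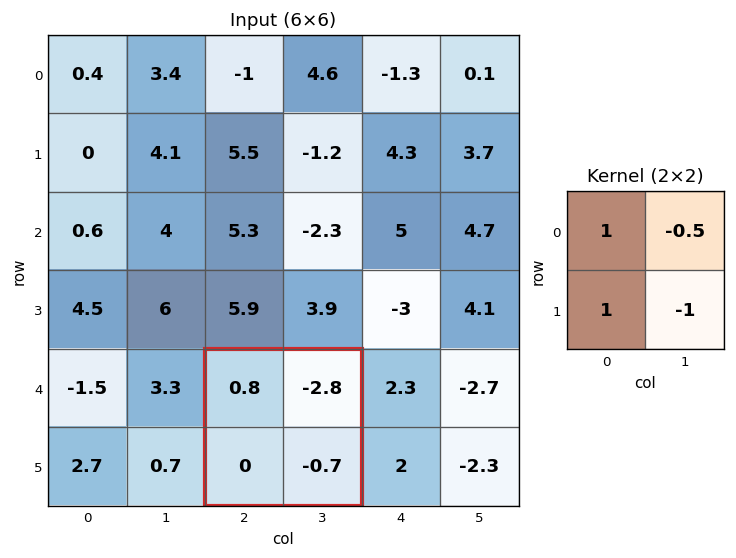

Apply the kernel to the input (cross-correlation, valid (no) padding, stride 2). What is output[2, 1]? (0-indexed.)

2.9

The receptive field on the input at this output position is [0.8 -2.8 / 0 -0.7]. Elementwise product with the kernel and sum: 0.8·1 + -2.8·-0.5 + 0·1 + -0.7·-1.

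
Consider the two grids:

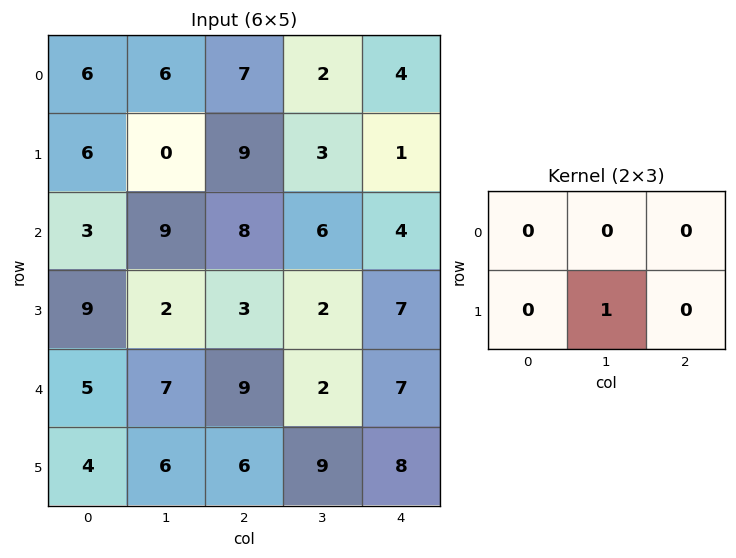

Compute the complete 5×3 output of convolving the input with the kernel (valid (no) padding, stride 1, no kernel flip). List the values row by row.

0 9 3
9 8 6
2 3 2
7 9 2
6 6 9

Output[0,0]: The receptive field on the input at this output position is [6 6 7 / 6 0 9]. Elementwise product with the kernel and sum: 0·1.
Output[0,1]: The receptive field on the input at this output position is [6 7 2 / 0 9 3]. Elementwise product with the kernel and sum: 9·1.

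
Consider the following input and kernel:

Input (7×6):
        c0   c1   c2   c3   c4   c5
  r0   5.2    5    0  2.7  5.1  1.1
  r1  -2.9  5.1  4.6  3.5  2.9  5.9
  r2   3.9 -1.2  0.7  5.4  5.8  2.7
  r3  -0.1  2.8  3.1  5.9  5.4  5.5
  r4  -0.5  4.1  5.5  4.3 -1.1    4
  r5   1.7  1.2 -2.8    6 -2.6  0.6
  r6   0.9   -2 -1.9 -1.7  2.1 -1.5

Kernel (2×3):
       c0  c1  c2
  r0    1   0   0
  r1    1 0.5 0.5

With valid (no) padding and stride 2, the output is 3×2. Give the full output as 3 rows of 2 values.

7.15 7.8
6.75 9.45
0.4 4.4

Output[0,0]: The receptive field on the input at this output position is [5.2 5 0 / -2.9 5.1 4.6]. Elementwise product with the kernel and sum: 5.2·1 + -2.9·1 + 5.1·0.5 + 4.6·0.5.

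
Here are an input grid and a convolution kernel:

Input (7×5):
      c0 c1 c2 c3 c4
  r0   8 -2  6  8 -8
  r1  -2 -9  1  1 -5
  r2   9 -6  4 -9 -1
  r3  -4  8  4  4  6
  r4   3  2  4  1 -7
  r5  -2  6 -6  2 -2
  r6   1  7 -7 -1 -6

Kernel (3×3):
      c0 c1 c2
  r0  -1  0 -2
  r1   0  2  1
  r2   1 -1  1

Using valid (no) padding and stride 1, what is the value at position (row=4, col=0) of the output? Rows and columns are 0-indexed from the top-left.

The receptive field on the input at this output position is [3 2 4 / -2 6 -6 / 1 7 -7]. Elementwise product with the kernel and sum: 3·-1 + 4·-2 + 6·2 + -6·1 + 1·1 + 7·-1 + -7·1.

-18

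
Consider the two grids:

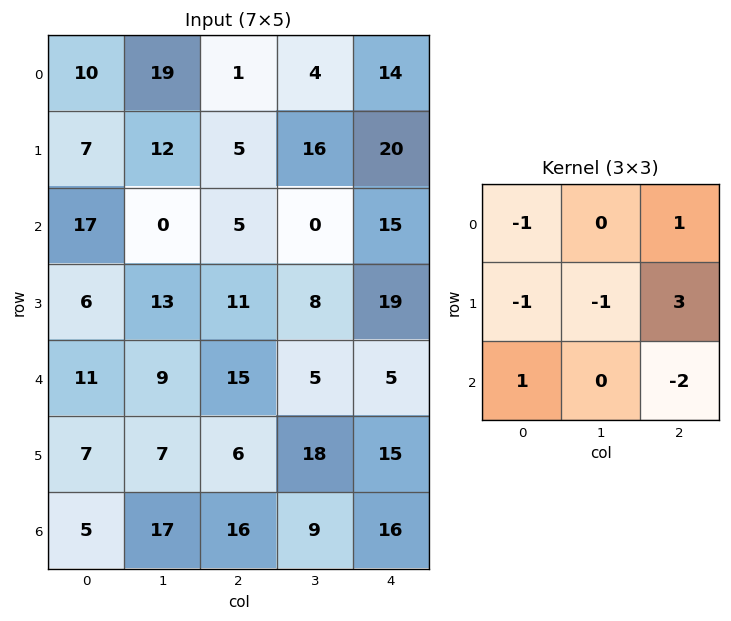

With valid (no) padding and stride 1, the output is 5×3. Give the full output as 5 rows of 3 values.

-6 16 27
-20 -4 28
-17 -1 53
25 -43 -21
-19 36 -5

Output[0,0]: The receptive field on the input at this output position is [10 19 1 / 7 12 5 / 17 0 5]. Elementwise product with the kernel and sum: 10·-1 + 1·1 + 7·-1 + 12·-1 + 5·3 + 17·1 + 5·-2.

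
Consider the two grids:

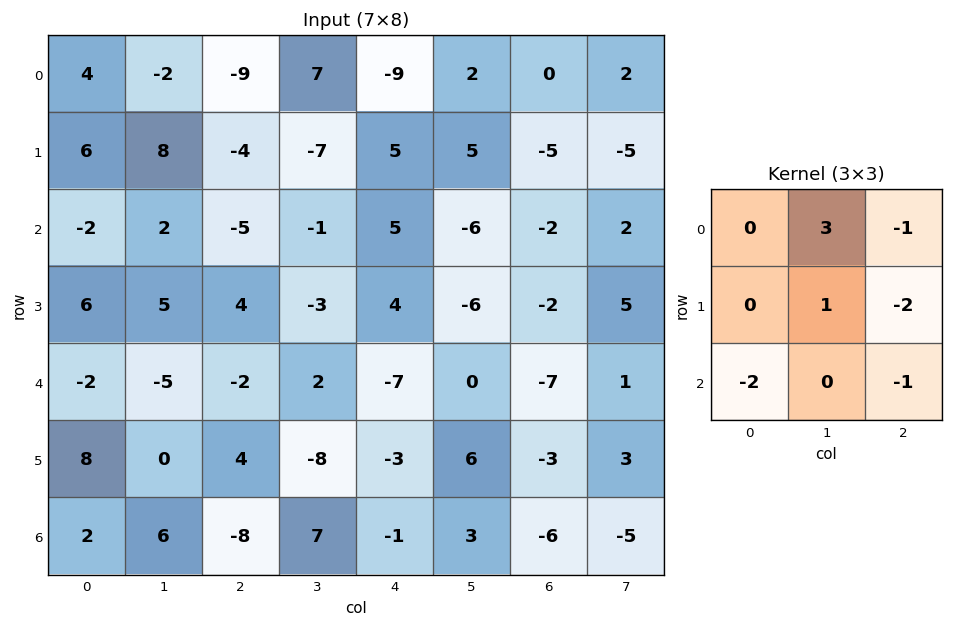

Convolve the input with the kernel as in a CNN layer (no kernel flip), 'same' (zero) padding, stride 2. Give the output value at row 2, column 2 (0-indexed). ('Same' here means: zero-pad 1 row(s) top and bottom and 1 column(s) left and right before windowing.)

The receptive field on the zero-padded input at this output position is [-3 4 -6 / 2 -7 0 / -8 -3 6]. Elementwise product with the kernel and sum: 4·3 + -6·-1 + -7·1 + 0·-2 + -8·-2 + 6·-1.

21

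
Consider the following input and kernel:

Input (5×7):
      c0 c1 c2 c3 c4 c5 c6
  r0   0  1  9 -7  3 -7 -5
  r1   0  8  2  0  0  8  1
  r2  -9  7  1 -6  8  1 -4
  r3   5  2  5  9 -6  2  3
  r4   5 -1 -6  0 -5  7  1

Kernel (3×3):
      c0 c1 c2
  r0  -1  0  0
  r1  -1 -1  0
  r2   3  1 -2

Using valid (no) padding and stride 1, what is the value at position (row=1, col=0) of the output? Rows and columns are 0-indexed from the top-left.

The receptive field on the input at this output position is [0 8 2 / -9 7 1 / 5 2 5]. Elementwise product with the kernel and sum: 0·-1 + -9·-1 + 7·-1 + 5·3 + 2·1 + 5·-2.

9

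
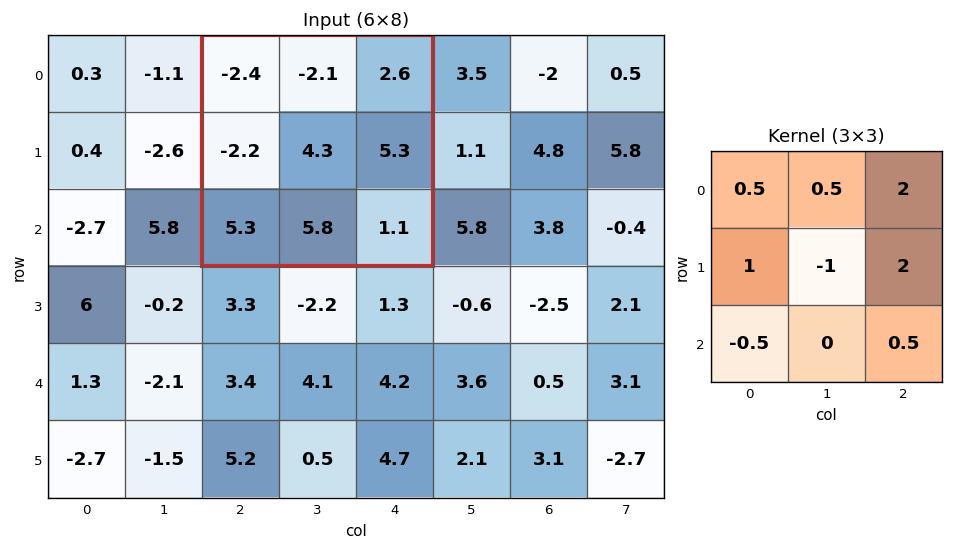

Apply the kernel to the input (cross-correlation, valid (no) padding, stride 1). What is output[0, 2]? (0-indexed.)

4.95

The receptive field on the input at this output position is [-2.4 -2.1 2.6 / -2.2 4.3 5.3 / 5.3 5.8 1.1]. Elementwise product with the kernel and sum: -2.4·0.5 + -2.1·0.5 + 2.6·2 + -2.2·1 + 4.3·-1 + 5.3·2 + 5.3·-0.5 + 1.1·0.5.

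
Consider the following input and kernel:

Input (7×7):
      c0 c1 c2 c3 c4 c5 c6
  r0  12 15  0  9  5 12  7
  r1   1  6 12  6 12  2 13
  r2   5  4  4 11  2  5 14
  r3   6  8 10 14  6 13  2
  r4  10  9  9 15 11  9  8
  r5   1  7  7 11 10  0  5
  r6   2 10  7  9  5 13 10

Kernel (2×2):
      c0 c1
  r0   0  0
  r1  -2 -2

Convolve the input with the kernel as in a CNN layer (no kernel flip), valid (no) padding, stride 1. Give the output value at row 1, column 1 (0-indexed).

The receptive field on the input at this output position is [6 12 / 4 4]. Elementwise product with the kernel and sum: 4·-2 + 4·-2.

-16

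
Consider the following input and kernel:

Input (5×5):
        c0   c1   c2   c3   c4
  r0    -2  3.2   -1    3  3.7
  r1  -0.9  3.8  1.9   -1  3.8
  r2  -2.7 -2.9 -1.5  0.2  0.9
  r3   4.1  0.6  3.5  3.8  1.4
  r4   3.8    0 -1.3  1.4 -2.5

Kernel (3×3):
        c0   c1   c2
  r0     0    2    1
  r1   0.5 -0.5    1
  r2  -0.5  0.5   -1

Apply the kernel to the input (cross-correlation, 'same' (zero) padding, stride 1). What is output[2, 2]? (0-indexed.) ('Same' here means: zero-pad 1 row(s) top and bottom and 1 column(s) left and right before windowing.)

The receptive field on the zero-padded input at this output position is [3.8 1.9 -1 / -2.9 -1.5 0.2 / 0.6 3.5 3.8]. Elementwise product with the kernel and sum: 1.9·2 + -1·1 + -2.9·0.5 + -1.5·-0.5 + 0.2·1 + 0.6·-0.5 + 3.5·0.5 + 3.8·-1.

-0.05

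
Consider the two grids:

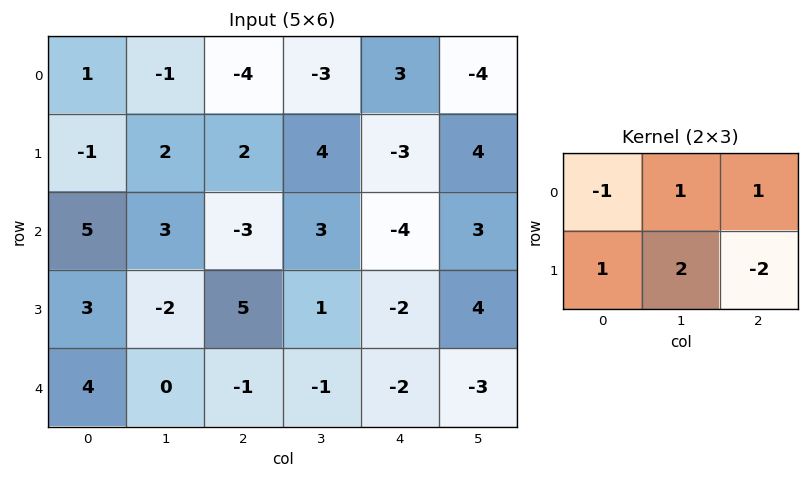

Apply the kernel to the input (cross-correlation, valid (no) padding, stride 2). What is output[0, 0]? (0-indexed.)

-7

The receptive field on the input at this output position is [1 -1 -4 / -1 2 2]. Elementwise product with the kernel and sum: 1·-1 + -1·1 + -4·1 + -1·1 + 2·2 + 2·-2.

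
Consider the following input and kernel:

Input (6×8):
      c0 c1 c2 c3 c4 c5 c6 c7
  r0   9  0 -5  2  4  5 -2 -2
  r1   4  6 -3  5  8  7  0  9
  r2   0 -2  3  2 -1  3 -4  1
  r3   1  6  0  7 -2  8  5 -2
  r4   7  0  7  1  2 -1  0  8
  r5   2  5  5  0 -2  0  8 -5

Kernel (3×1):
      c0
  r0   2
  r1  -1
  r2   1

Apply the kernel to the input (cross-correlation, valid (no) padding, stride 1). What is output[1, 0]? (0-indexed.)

9

The receptive field on the input at this output position is [4 / 0 / 1]. Elementwise product with the kernel and sum: 4·2 + 0·-1 + 1·1.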